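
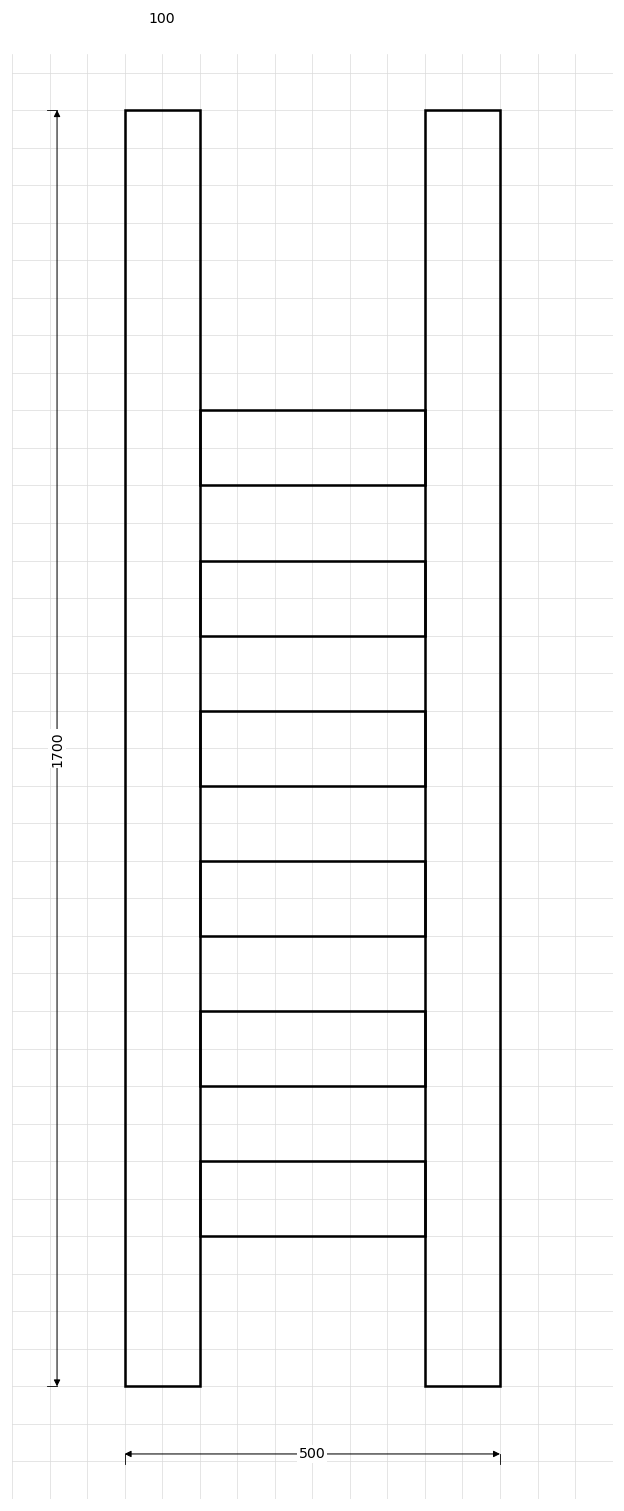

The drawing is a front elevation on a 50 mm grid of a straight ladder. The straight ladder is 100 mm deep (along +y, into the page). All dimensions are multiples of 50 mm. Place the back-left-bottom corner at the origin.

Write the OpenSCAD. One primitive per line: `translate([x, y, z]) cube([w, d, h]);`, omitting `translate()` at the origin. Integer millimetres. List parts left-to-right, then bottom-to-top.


cube([100, 100, 1700]);
translate([100, 0, 200]) cube([300, 100, 100]);
translate([100, 0, 400]) cube([300, 100, 100]);
translate([100, 0, 600]) cube([300, 100, 100]);
translate([100, 0, 800]) cube([300, 100, 100]);
translate([100, 0, 1000]) cube([300, 100, 100]);
translate([100, 0, 1200]) cube([300, 100, 100]);
translate([400, 0, 0]) cube([100, 100, 1700]);


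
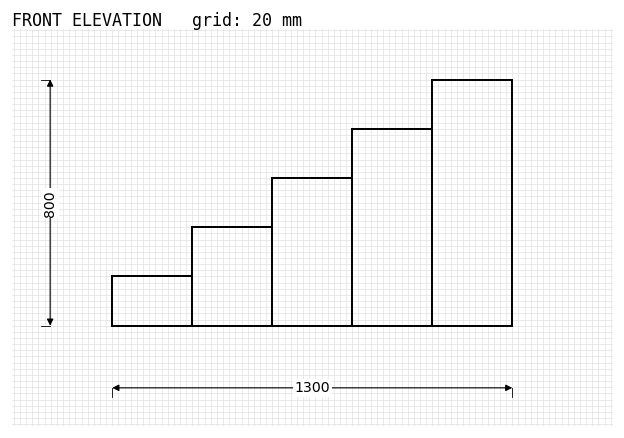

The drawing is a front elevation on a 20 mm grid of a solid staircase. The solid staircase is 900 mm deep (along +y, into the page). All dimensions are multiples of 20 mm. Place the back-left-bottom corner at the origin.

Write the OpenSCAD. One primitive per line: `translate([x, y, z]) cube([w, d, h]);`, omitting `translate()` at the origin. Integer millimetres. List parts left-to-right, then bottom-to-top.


cube([260, 900, 160]);
translate([260, 0, 0]) cube([260, 900, 320]);
translate([520, 0, 0]) cube([260, 900, 480]);
translate([780, 0, 0]) cube([260, 900, 640]);
translate([1040, 0, 0]) cube([260, 900, 800]);


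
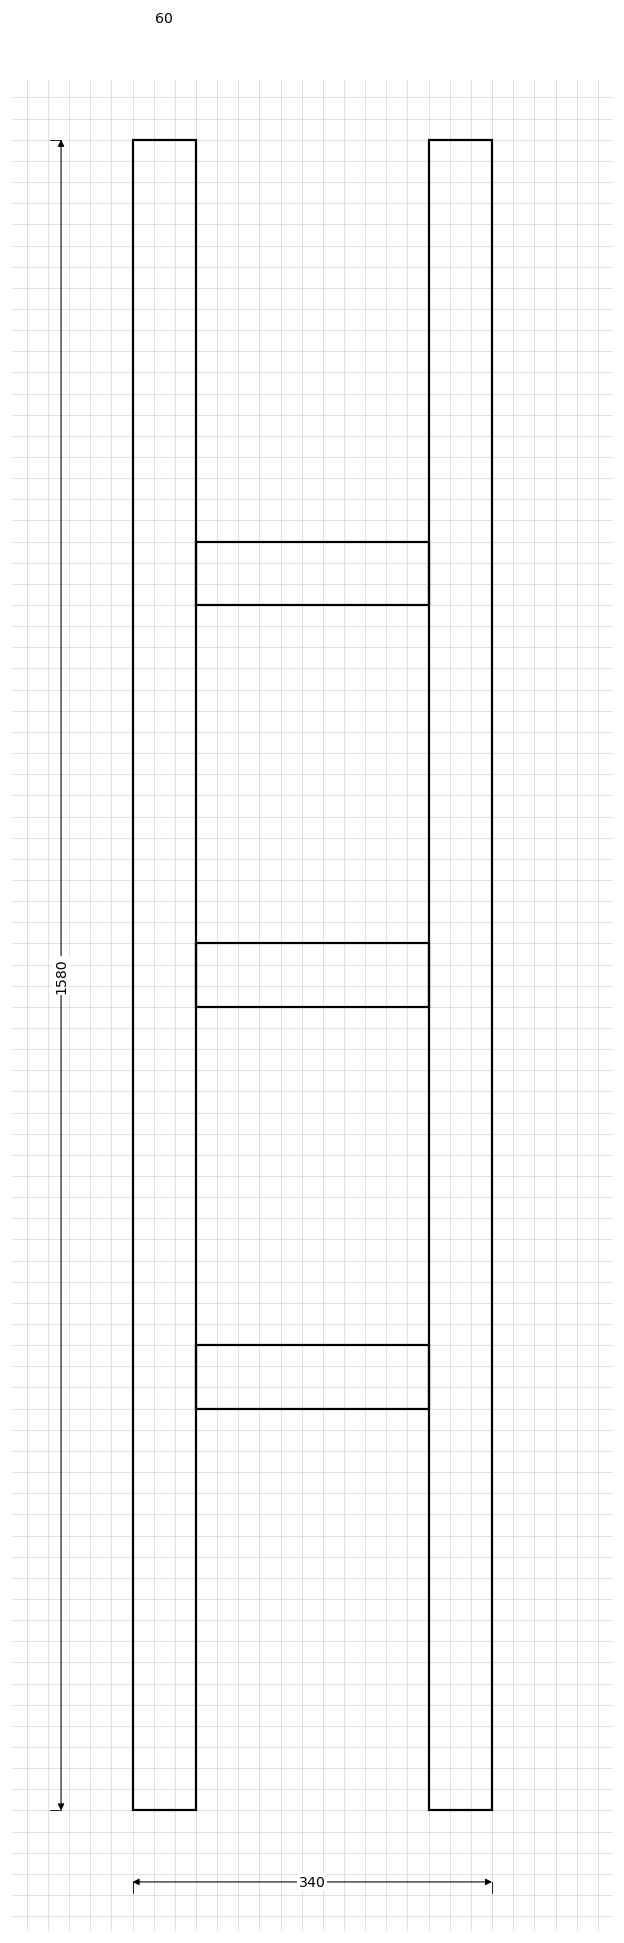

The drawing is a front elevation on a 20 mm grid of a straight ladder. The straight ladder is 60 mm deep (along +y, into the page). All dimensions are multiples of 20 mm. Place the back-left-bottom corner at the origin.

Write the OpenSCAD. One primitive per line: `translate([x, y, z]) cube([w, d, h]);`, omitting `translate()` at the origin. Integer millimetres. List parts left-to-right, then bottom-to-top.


cube([60, 60, 1580]);
translate([60, 0, 380]) cube([220, 60, 60]);
translate([60, 0, 760]) cube([220, 60, 60]);
translate([60, 0, 1140]) cube([220, 60, 60]);
translate([280, 0, 0]) cube([60, 60, 1580]);


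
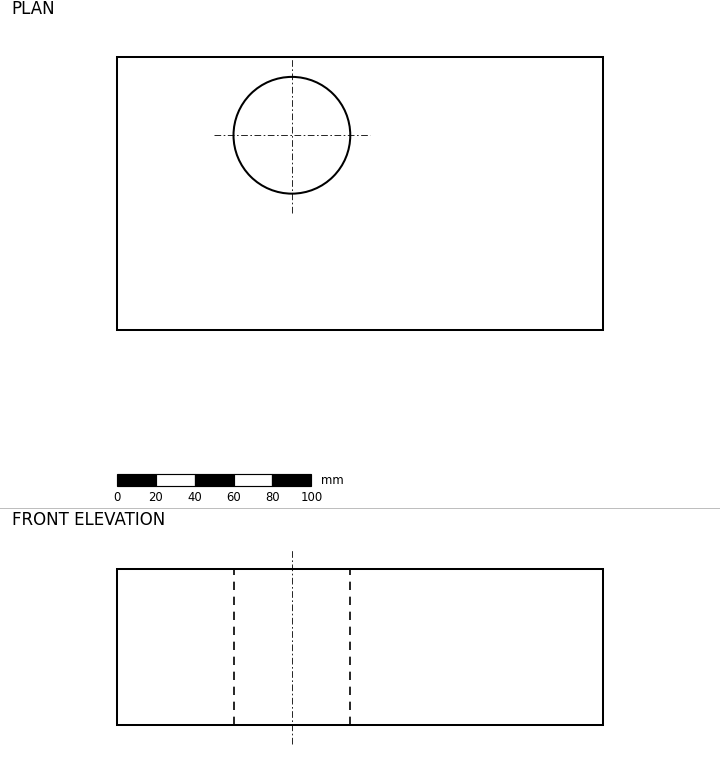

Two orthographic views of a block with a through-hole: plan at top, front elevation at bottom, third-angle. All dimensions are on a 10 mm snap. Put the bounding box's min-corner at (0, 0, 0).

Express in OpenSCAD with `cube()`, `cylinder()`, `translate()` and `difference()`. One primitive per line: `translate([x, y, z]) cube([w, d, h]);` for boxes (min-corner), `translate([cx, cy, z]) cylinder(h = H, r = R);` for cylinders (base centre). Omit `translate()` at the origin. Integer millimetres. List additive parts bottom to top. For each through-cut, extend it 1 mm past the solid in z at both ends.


difference() {
  cube([250, 140, 80]);
  translate([90, 100, -1]) cylinder(h = 82, r = 30);
}


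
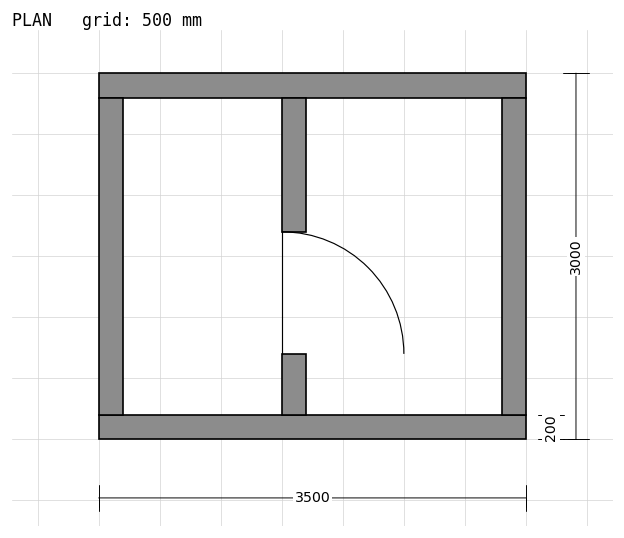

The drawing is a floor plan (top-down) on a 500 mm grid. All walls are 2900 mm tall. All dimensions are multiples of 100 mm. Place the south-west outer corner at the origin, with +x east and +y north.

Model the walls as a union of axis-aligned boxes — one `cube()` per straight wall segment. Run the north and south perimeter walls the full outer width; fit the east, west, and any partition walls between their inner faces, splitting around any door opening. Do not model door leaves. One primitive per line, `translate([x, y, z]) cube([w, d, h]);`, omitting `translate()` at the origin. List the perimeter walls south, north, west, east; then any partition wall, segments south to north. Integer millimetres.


cube([3500, 200, 2900]);
translate([0, 2800, 0]) cube([3500, 200, 2900]);
translate([0, 200, 0]) cube([200, 2600, 2900]);
translate([3300, 200, 0]) cube([200, 2600, 2900]);
translate([1500, 200, 0]) cube([200, 500, 2900]);
translate([1500, 1700, 0]) cube([200, 1100, 2900]);


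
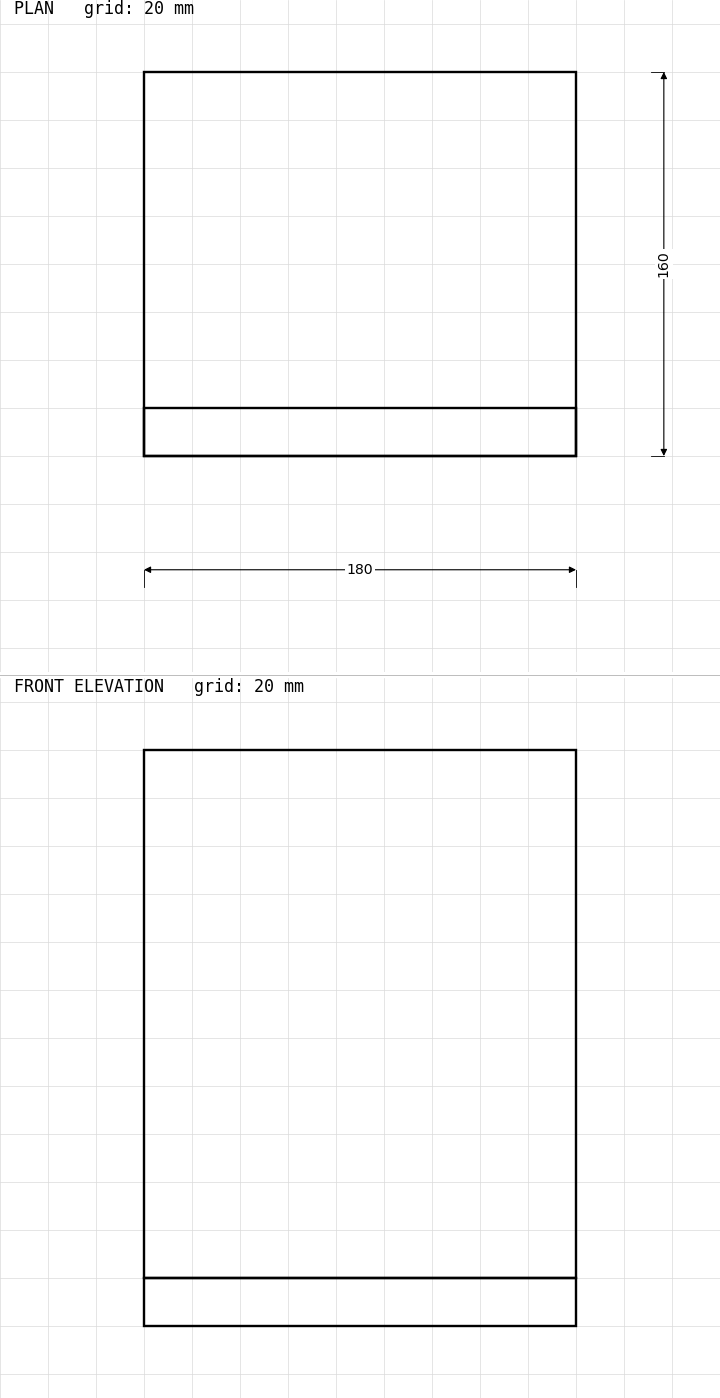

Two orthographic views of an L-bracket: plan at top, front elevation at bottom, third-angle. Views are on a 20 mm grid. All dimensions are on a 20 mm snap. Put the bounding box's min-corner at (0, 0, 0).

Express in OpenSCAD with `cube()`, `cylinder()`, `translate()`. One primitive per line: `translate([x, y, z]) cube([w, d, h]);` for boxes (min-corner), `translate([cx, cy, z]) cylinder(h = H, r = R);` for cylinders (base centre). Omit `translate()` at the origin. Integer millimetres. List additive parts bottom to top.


cube([180, 160, 20]);
translate([0, 0, 20]) cube([180, 20, 220]);


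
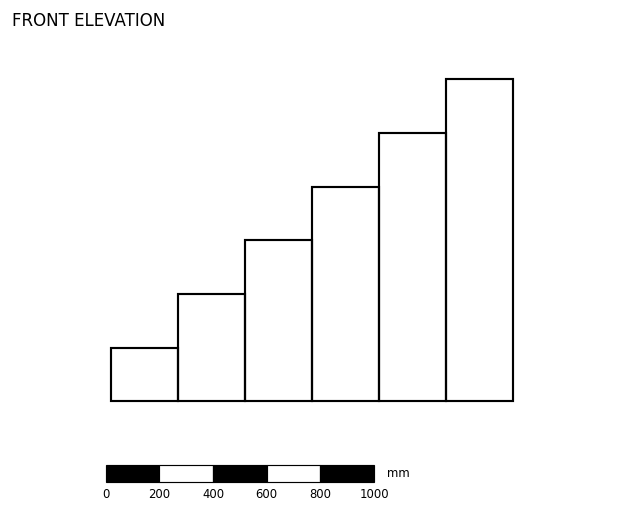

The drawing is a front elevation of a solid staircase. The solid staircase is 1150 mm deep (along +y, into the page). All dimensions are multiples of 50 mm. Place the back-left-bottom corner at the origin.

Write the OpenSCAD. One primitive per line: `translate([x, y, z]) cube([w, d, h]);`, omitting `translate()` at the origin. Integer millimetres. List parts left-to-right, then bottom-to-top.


cube([250, 1150, 200]);
translate([250, 0, 0]) cube([250, 1150, 400]);
translate([500, 0, 0]) cube([250, 1150, 600]);
translate([750, 0, 0]) cube([250, 1150, 800]);
translate([1000, 0, 0]) cube([250, 1150, 1000]);
translate([1250, 0, 0]) cube([250, 1150, 1200]);


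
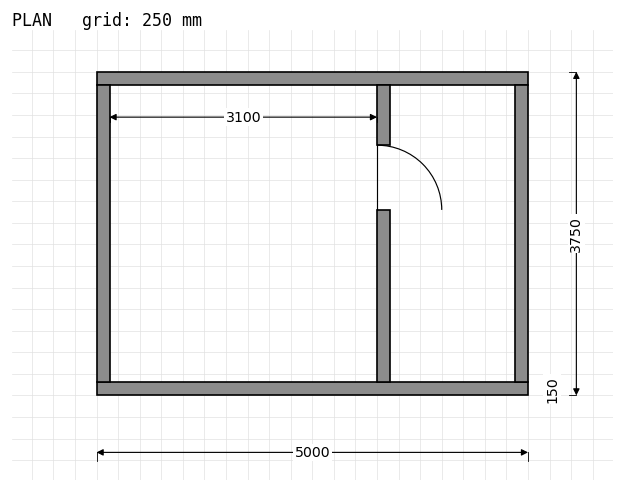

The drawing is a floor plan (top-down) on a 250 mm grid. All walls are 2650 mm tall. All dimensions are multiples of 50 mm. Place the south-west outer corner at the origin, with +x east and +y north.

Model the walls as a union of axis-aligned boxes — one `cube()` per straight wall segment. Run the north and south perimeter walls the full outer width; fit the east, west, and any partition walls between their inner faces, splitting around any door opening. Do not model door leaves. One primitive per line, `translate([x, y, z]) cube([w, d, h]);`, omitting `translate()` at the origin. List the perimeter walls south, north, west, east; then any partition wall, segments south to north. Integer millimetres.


cube([5000, 150, 2650]);
translate([0, 3600, 0]) cube([5000, 150, 2650]);
translate([0, 150, 0]) cube([150, 3450, 2650]);
translate([4850, 150, 0]) cube([150, 3450, 2650]);
translate([3250, 150, 0]) cube([150, 2000, 2650]);
translate([3250, 2900, 0]) cube([150, 700, 2650]);


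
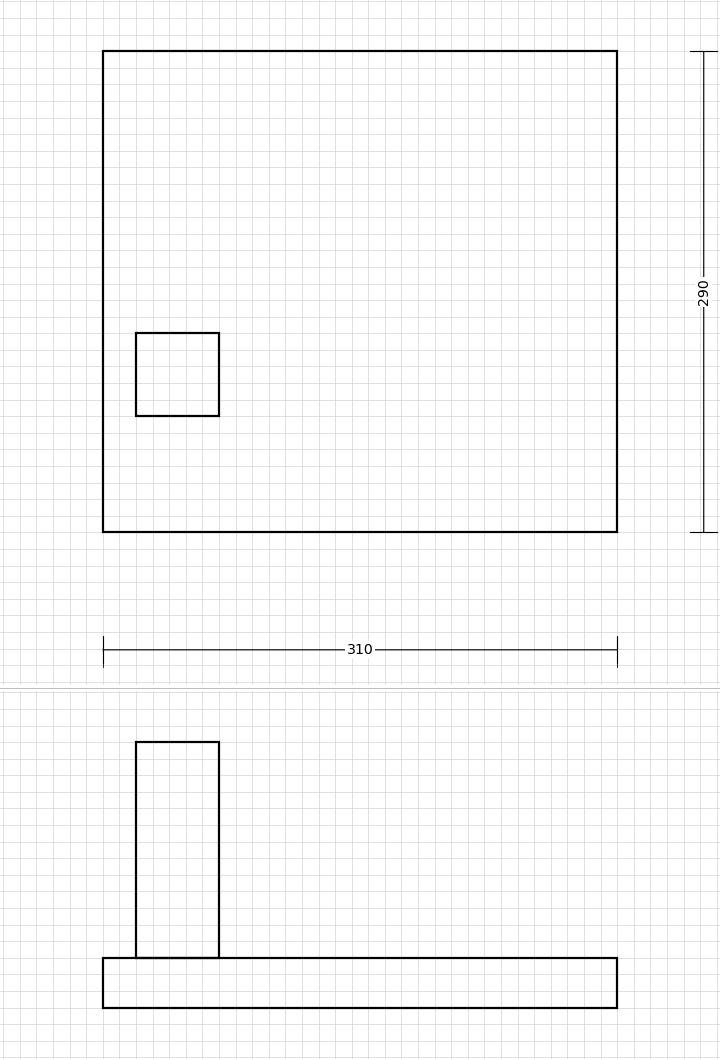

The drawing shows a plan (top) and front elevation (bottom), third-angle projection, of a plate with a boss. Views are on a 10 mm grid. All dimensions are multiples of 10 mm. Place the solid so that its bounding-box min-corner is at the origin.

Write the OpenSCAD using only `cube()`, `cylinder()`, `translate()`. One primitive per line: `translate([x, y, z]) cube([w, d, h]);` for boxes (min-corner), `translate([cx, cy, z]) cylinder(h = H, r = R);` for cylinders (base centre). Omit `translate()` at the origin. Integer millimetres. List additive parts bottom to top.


cube([310, 290, 30]);
translate([20, 70, 30]) cube([50, 50, 130]);


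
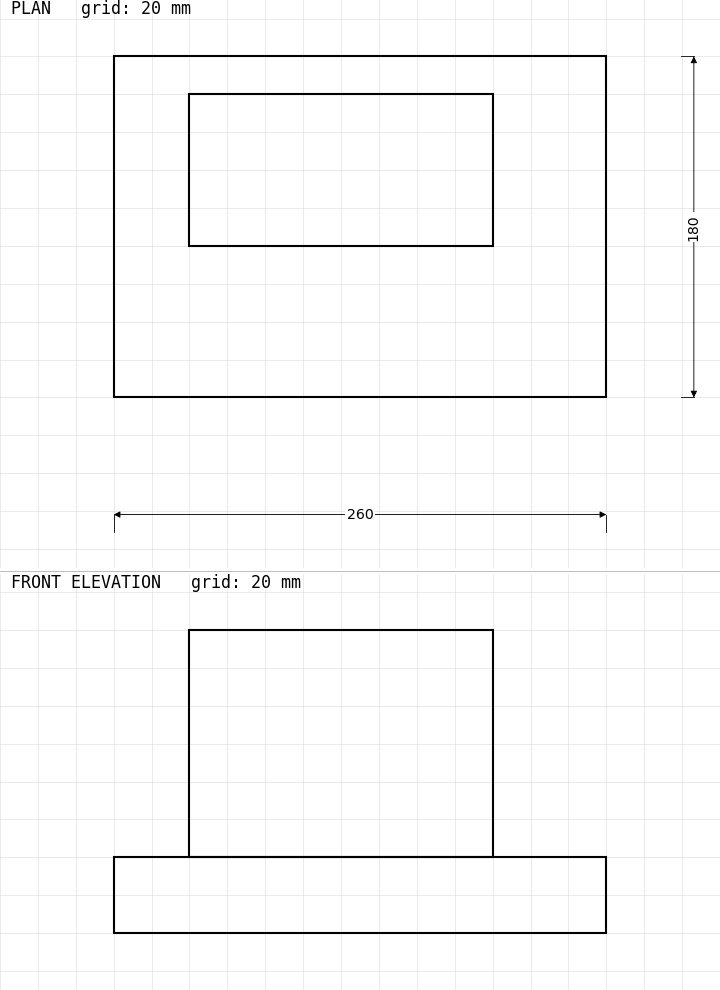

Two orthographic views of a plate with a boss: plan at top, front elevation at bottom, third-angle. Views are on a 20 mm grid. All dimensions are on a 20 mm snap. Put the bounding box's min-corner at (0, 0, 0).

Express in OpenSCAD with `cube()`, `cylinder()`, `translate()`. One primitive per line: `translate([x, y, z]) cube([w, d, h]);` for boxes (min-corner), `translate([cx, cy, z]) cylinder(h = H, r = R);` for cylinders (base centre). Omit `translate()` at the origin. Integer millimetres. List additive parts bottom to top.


cube([260, 180, 40]);
translate([40, 80, 40]) cube([160, 80, 120]);


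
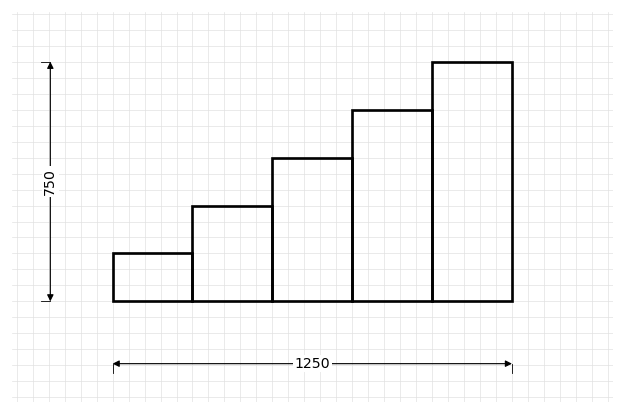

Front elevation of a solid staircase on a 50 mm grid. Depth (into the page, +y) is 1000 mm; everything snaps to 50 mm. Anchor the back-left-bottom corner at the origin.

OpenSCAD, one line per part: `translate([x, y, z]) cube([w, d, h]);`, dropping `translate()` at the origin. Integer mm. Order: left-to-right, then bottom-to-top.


cube([250, 1000, 150]);
translate([250, 0, 0]) cube([250, 1000, 300]);
translate([500, 0, 0]) cube([250, 1000, 450]);
translate([750, 0, 0]) cube([250, 1000, 600]);
translate([1000, 0, 0]) cube([250, 1000, 750]);


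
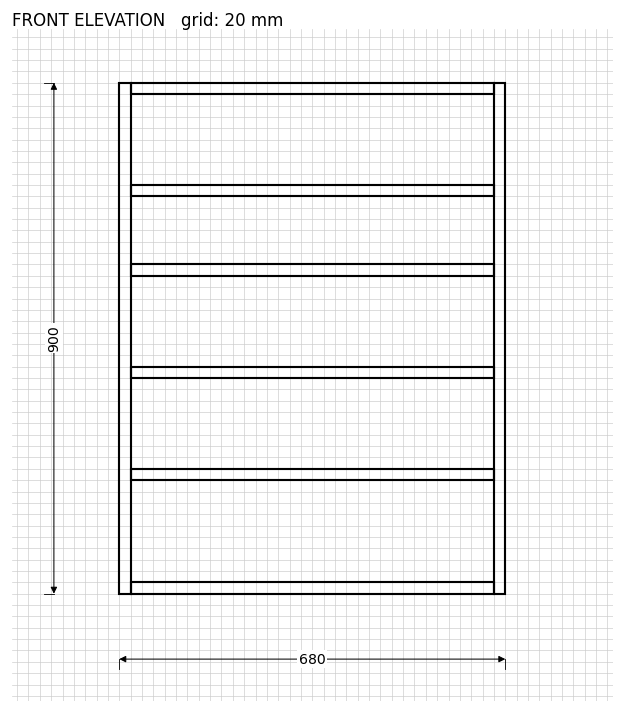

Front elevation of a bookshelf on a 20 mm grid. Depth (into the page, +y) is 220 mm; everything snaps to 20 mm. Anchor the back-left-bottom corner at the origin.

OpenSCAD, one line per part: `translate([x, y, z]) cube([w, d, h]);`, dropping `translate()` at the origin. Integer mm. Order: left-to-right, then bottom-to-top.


cube([20, 220, 900]);
translate([20, 0, 0]) cube([640, 220, 20]);
translate([20, 0, 200]) cube([640, 220, 20]);
translate([20, 0, 380]) cube([640, 220, 20]);
translate([20, 0, 560]) cube([640, 220, 20]);
translate([20, 0, 700]) cube([640, 220, 20]);
translate([20, 0, 880]) cube([640, 220, 20]);
translate([660, 0, 0]) cube([20, 220, 900]);


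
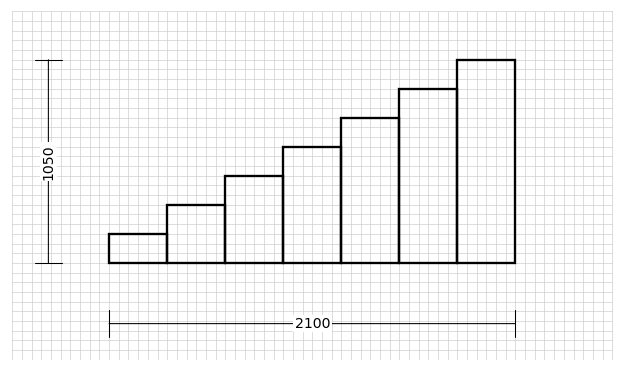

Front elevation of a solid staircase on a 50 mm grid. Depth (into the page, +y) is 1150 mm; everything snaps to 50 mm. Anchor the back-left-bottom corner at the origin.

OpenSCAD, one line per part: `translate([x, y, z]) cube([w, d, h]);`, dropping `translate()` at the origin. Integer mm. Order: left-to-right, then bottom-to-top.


cube([300, 1150, 150]);
translate([300, 0, 0]) cube([300, 1150, 300]);
translate([600, 0, 0]) cube([300, 1150, 450]);
translate([900, 0, 0]) cube([300, 1150, 600]);
translate([1200, 0, 0]) cube([300, 1150, 750]);
translate([1500, 0, 0]) cube([300, 1150, 900]);
translate([1800, 0, 0]) cube([300, 1150, 1050]);


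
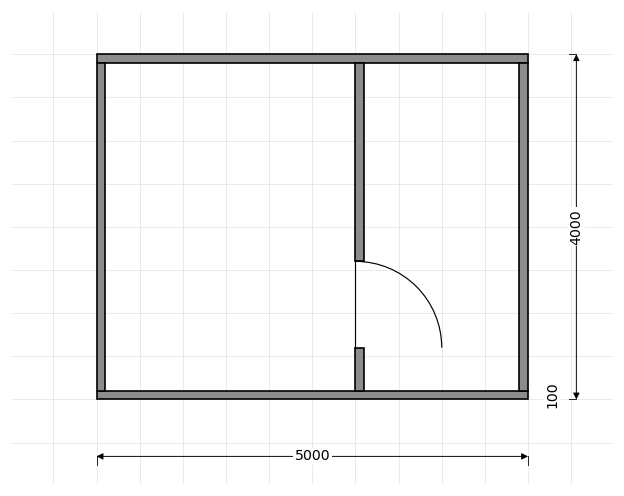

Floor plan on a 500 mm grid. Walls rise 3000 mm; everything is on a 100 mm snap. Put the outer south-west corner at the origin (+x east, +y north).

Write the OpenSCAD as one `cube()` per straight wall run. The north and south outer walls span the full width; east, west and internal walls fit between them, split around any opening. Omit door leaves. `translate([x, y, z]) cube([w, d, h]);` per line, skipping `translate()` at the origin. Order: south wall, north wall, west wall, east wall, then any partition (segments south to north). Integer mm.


cube([5000, 100, 3000]);
translate([0, 3900, 0]) cube([5000, 100, 3000]);
translate([0, 100, 0]) cube([100, 3800, 3000]);
translate([4900, 100, 0]) cube([100, 3800, 3000]);
translate([3000, 100, 0]) cube([100, 500, 3000]);
translate([3000, 1600, 0]) cube([100, 2300, 3000]);


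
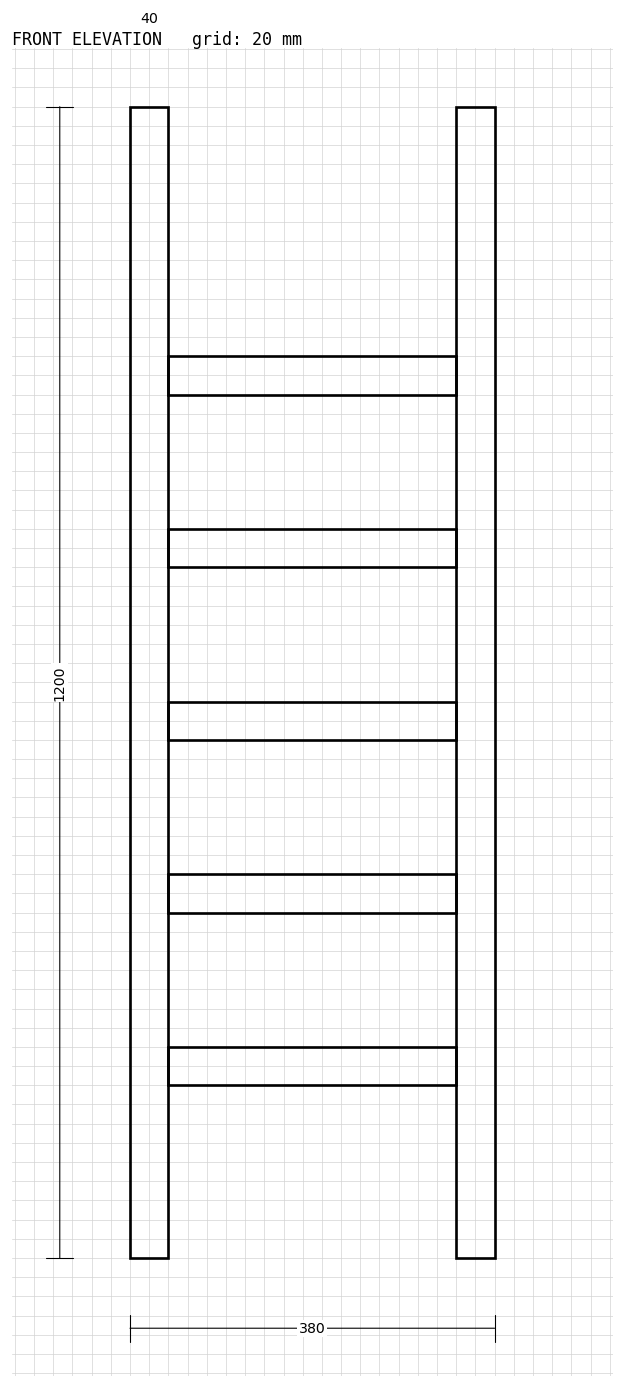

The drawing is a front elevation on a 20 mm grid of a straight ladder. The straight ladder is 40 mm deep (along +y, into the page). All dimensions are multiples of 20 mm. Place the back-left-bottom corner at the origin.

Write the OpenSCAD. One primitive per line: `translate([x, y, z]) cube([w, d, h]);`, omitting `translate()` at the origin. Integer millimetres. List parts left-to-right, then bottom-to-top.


cube([40, 40, 1200]);
translate([40, 0, 180]) cube([300, 40, 40]);
translate([40, 0, 360]) cube([300, 40, 40]);
translate([40, 0, 540]) cube([300, 40, 40]);
translate([40, 0, 720]) cube([300, 40, 40]);
translate([40, 0, 900]) cube([300, 40, 40]);
translate([340, 0, 0]) cube([40, 40, 1200]);


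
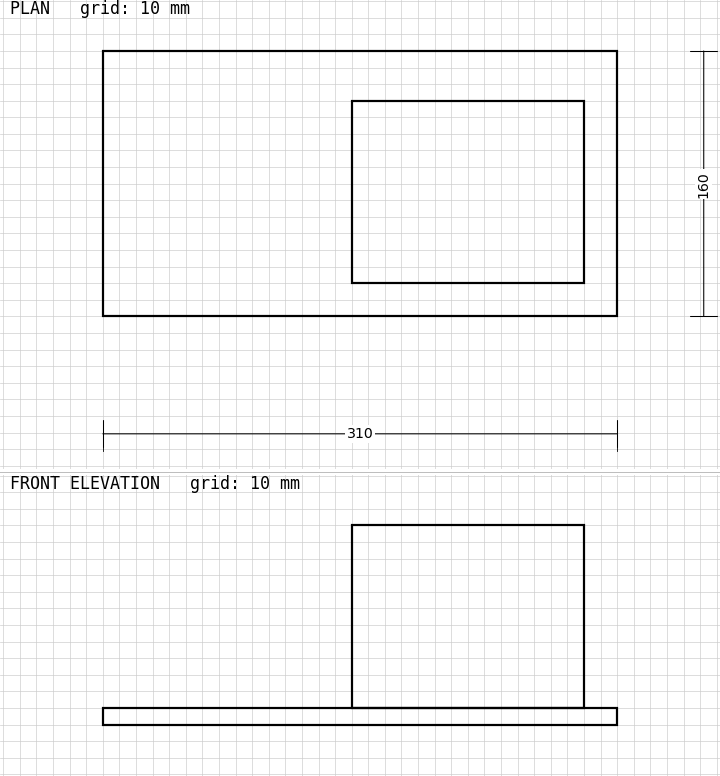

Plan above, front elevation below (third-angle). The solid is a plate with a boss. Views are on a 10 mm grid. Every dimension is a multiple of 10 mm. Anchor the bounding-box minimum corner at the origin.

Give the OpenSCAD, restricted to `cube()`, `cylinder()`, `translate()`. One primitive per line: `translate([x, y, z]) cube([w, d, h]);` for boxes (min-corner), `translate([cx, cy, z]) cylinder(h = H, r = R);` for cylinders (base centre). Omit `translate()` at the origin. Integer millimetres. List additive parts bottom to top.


cube([310, 160, 10]);
translate([150, 20, 10]) cube([140, 110, 110]);


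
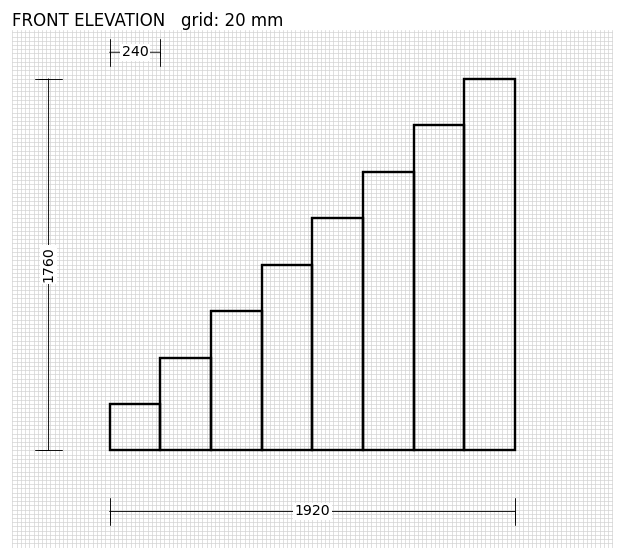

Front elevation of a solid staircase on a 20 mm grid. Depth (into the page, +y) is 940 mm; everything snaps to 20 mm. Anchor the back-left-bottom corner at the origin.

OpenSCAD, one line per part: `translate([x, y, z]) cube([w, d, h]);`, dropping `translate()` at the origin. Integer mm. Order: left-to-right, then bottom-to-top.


cube([240, 940, 220]);
translate([240, 0, 0]) cube([240, 940, 440]);
translate([480, 0, 0]) cube([240, 940, 660]);
translate([720, 0, 0]) cube([240, 940, 880]);
translate([960, 0, 0]) cube([240, 940, 1100]);
translate([1200, 0, 0]) cube([240, 940, 1320]);
translate([1440, 0, 0]) cube([240, 940, 1540]);
translate([1680, 0, 0]) cube([240, 940, 1760]);


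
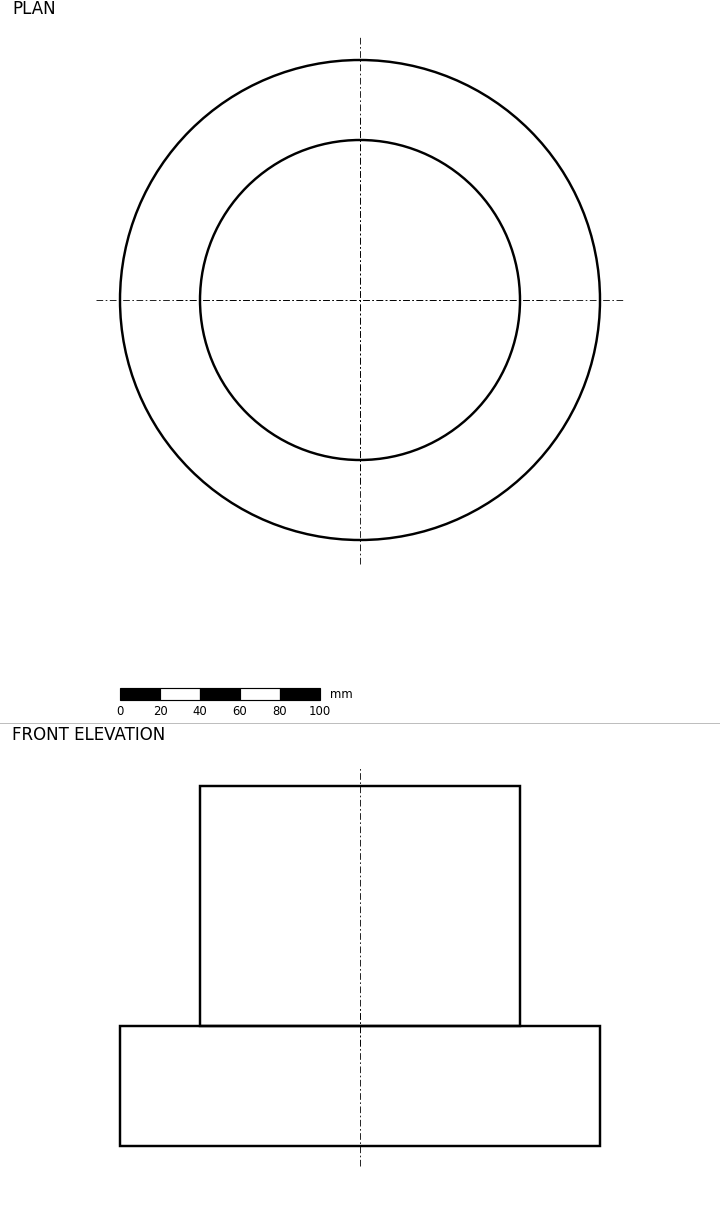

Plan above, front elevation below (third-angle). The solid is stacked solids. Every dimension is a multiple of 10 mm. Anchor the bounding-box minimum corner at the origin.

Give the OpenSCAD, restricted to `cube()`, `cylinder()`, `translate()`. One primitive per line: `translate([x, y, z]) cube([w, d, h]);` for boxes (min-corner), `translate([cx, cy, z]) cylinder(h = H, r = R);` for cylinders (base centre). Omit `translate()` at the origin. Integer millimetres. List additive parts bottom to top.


translate([120, 120, 0]) cylinder(h = 60, r = 120);
translate([120, 120, 60]) cylinder(h = 120, r = 80);


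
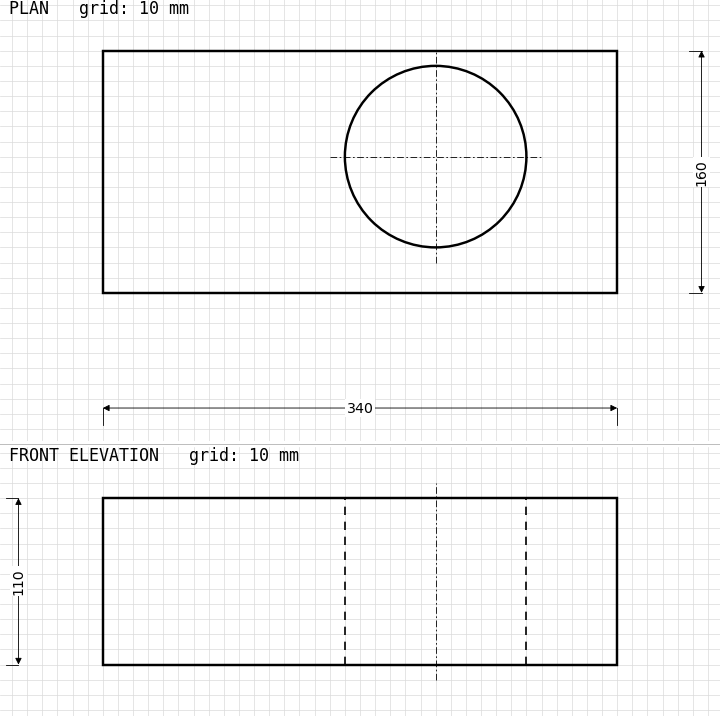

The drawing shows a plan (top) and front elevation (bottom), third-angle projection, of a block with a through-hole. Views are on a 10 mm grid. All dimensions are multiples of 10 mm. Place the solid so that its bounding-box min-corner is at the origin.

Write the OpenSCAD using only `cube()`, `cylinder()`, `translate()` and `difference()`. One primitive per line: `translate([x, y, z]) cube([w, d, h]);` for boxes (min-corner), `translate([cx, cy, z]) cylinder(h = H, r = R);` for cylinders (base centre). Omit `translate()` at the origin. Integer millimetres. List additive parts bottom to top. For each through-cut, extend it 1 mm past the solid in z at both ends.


difference() {
  cube([340, 160, 110]);
  translate([220, 90, -1]) cylinder(h = 112, r = 60);
}


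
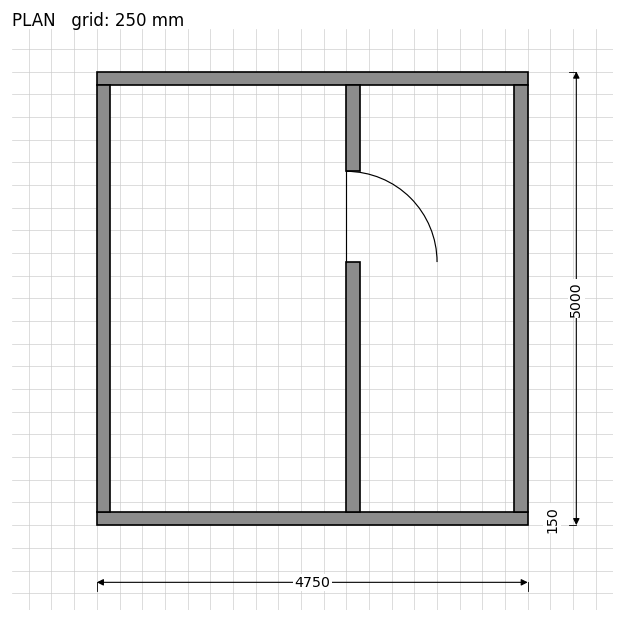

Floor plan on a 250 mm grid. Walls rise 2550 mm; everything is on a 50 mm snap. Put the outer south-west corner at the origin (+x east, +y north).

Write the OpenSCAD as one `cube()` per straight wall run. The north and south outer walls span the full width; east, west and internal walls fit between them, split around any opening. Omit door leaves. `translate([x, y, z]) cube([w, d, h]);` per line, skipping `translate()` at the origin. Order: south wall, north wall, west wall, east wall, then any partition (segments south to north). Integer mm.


cube([4750, 150, 2550]);
translate([0, 4850, 0]) cube([4750, 150, 2550]);
translate([0, 150, 0]) cube([150, 4700, 2550]);
translate([4600, 150, 0]) cube([150, 4700, 2550]);
translate([2750, 150, 0]) cube([150, 2750, 2550]);
translate([2750, 3900, 0]) cube([150, 950, 2550]);


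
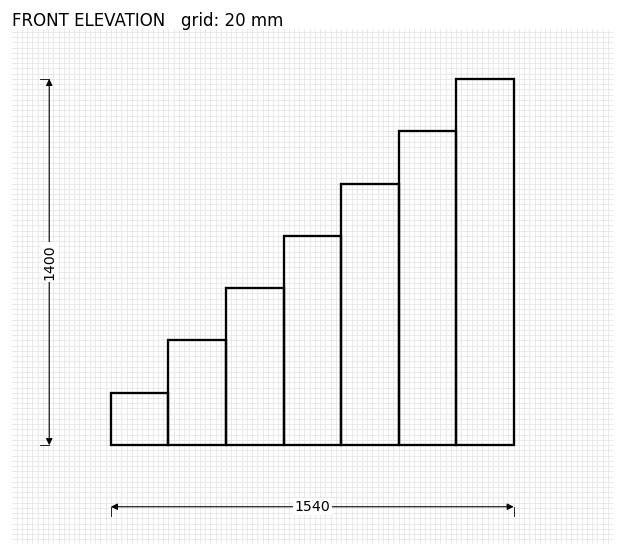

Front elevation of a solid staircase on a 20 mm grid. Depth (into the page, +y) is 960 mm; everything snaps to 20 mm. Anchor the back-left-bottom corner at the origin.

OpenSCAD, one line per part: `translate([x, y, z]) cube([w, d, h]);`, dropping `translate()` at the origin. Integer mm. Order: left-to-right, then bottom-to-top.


cube([220, 960, 200]);
translate([220, 0, 0]) cube([220, 960, 400]);
translate([440, 0, 0]) cube([220, 960, 600]);
translate([660, 0, 0]) cube([220, 960, 800]);
translate([880, 0, 0]) cube([220, 960, 1000]);
translate([1100, 0, 0]) cube([220, 960, 1200]);
translate([1320, 0, 0]) cube([220, 960, 1400]);


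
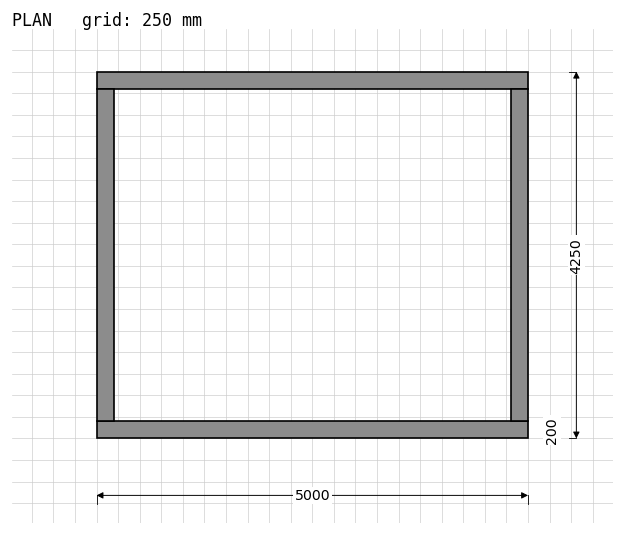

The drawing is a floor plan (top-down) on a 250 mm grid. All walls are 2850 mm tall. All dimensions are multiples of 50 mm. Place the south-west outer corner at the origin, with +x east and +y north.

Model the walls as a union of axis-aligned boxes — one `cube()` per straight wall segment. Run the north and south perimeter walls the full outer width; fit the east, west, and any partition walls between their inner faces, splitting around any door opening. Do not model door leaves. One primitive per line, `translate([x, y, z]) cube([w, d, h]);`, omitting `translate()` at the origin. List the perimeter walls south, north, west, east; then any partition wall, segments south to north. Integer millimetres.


cube([5000, 200, 2850]);
translate([0, 4050, 0]) cube([5000, 200, 2850]);
translate([0, 200, 0]) cube([200, 3850, 2850]);
translate([4800, 200, 0]) cube([200, 3850, 2850]);


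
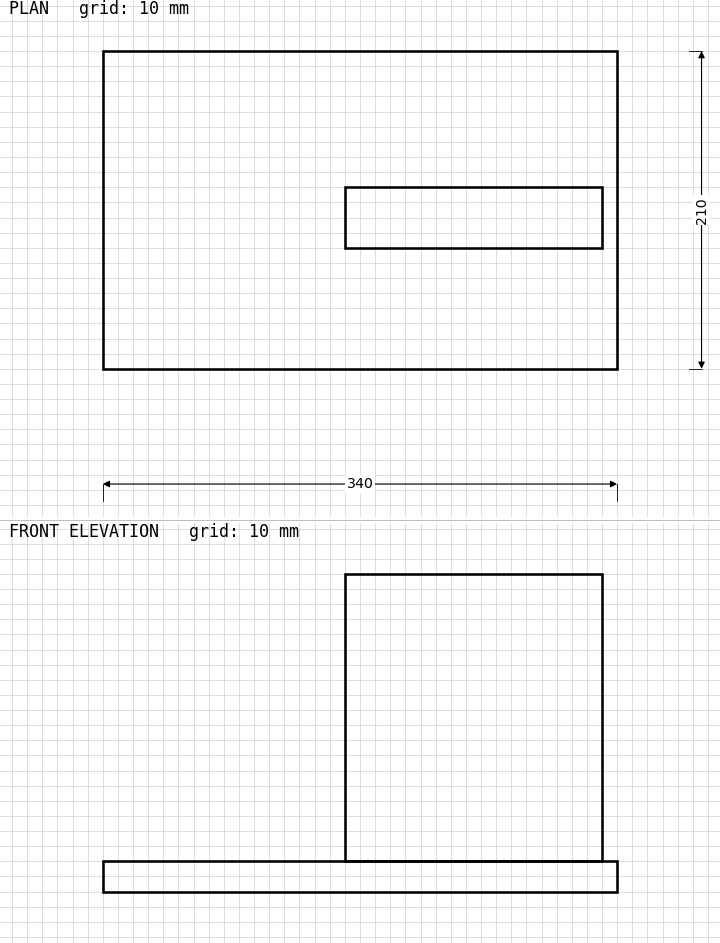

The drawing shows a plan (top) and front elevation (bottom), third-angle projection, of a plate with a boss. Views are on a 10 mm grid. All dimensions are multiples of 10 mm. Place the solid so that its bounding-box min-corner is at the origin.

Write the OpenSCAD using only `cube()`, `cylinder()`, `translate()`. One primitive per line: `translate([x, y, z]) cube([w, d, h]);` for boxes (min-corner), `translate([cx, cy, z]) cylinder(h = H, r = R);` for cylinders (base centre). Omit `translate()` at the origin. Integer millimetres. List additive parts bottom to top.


cube([340, 210, 20]);
translate([160, 80, 20]) cube([170, 40, 190]);


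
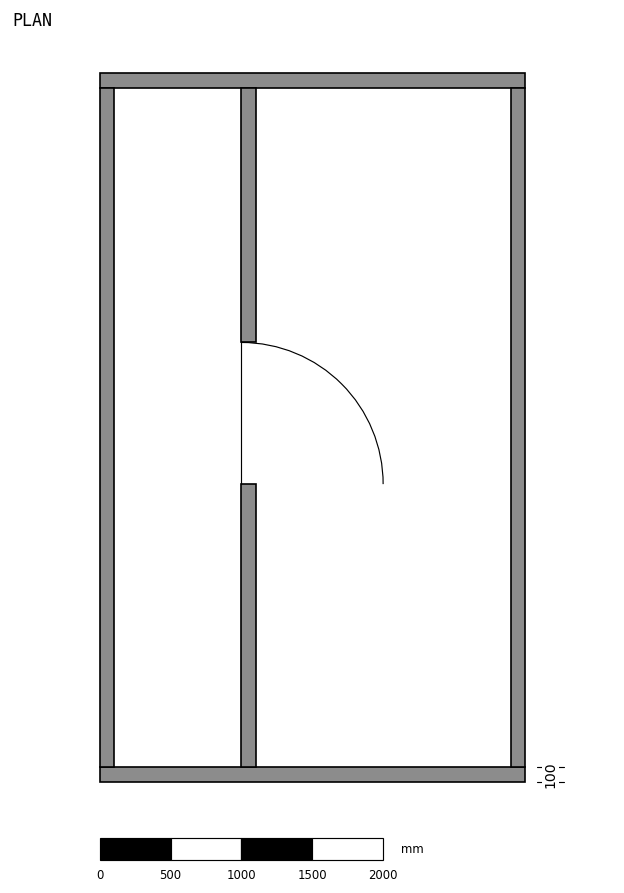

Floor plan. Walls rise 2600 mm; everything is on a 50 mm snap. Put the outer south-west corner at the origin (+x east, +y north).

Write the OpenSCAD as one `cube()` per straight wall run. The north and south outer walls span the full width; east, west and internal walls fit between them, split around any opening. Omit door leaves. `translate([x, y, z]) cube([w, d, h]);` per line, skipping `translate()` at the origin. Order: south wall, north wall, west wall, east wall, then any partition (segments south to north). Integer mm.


cube([3000, 100, 2600]);
translate([0, 4900, 0]) cube([3000, 100, 2600]);
translate([0, 100, 0]) cube([100, 4800, 2600]);
translate([2900, 100, 0]) cube([100, 4800, 2600]);
translate([1000, 100, 0]) cube([100, 2000, 2600]);
translate([1000, 3100, 0]) cube([100, 1800, 2600]);


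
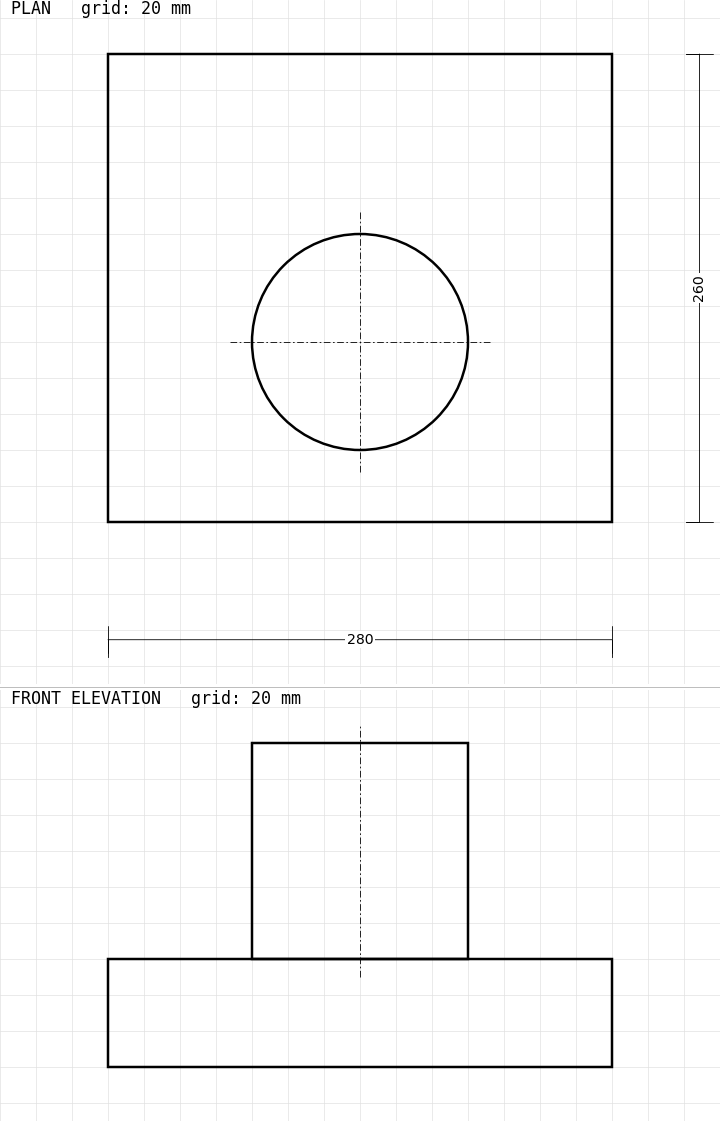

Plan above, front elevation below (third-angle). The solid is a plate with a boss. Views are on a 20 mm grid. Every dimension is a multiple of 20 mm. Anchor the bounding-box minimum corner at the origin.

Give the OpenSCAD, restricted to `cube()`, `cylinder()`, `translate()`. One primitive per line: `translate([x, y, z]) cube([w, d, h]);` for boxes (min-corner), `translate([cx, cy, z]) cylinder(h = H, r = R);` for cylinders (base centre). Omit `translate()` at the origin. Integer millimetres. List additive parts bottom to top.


cube([280, 260, 60]);
translate([140, 100, 60]) cylinder(h = 120, r = 60);


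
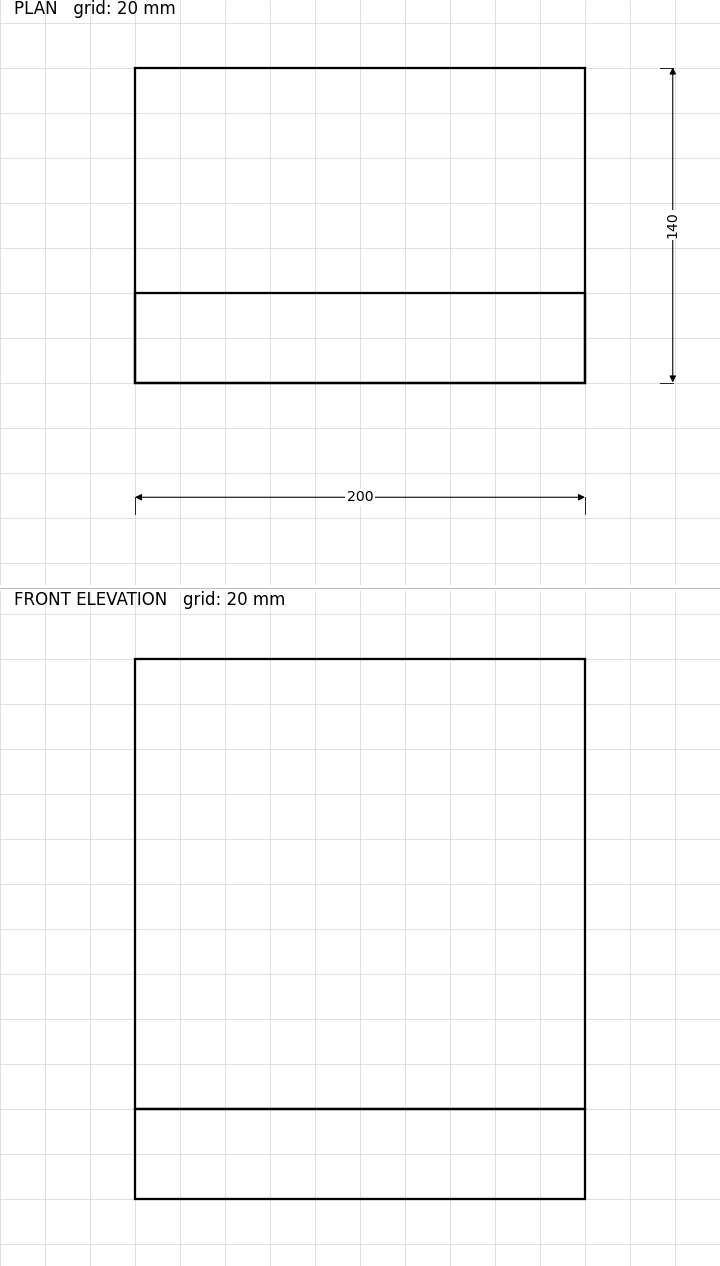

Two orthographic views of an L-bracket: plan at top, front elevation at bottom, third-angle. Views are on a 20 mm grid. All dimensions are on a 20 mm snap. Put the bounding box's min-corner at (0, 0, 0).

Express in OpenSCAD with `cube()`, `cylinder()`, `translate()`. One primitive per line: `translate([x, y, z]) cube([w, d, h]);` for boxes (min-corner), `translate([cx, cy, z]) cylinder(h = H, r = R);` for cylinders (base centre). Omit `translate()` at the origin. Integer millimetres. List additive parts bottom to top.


cube([200, 140, 40]);
translate([0, 0, 40]) cube([200, 40, 200]);


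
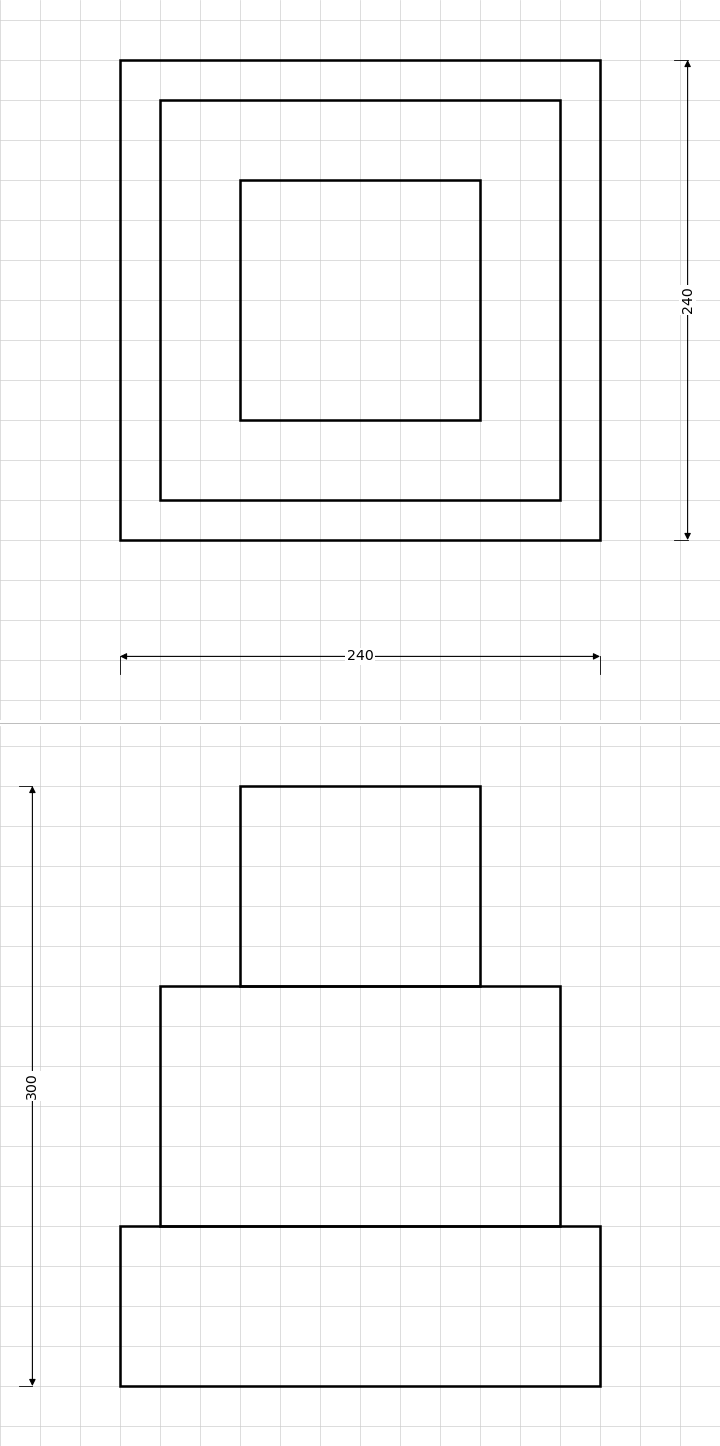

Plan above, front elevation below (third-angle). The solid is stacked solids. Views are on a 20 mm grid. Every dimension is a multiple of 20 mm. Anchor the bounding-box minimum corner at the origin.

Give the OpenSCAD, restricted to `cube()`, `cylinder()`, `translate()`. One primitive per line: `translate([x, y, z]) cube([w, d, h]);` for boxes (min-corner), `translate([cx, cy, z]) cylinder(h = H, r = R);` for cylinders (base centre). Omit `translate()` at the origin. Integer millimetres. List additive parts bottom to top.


cube([240, 240, 80]);
translate([20, 20, 80]) cube([200, 200, 120]);
translate([60, 60, 200]) cube([120, 120, 100]);


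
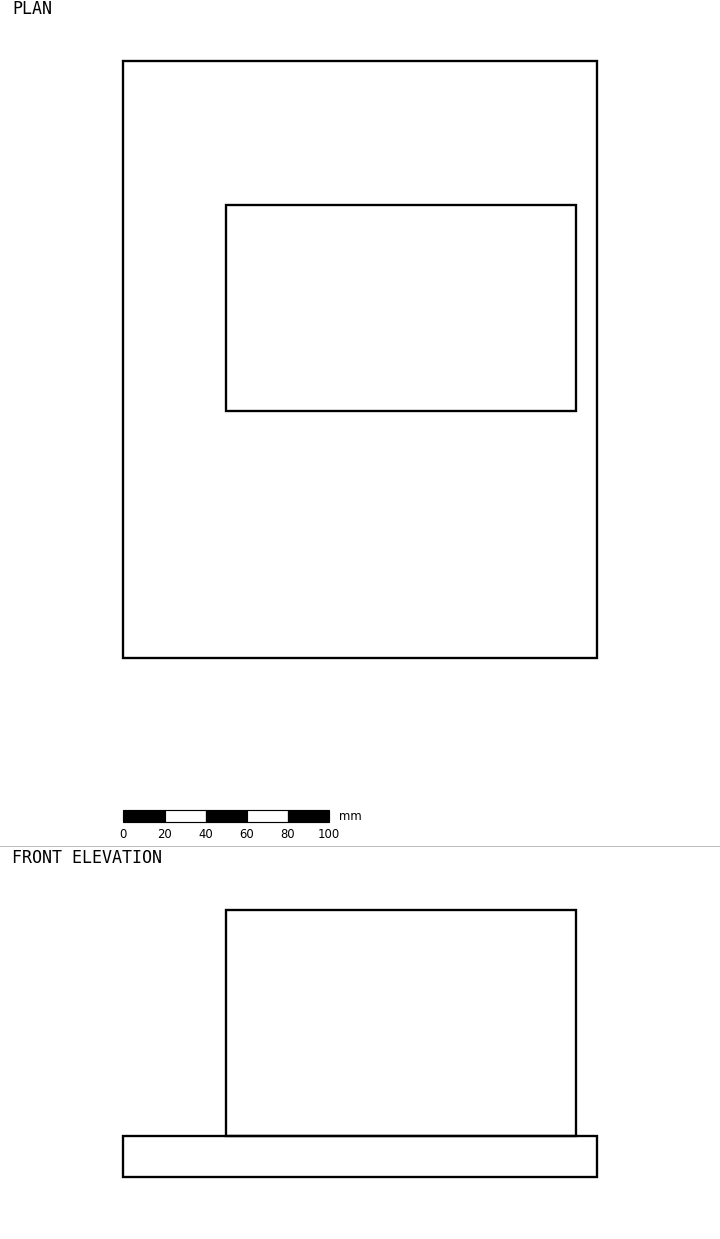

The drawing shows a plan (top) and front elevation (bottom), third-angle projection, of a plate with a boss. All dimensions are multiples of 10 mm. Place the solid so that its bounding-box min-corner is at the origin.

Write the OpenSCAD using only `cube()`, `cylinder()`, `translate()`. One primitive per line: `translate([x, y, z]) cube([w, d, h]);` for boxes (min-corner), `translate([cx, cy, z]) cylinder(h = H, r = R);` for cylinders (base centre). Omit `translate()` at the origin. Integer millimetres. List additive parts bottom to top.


cube([230, 290, 20]);
translate([50, 120, 20]) cube([170, 100, 110]);


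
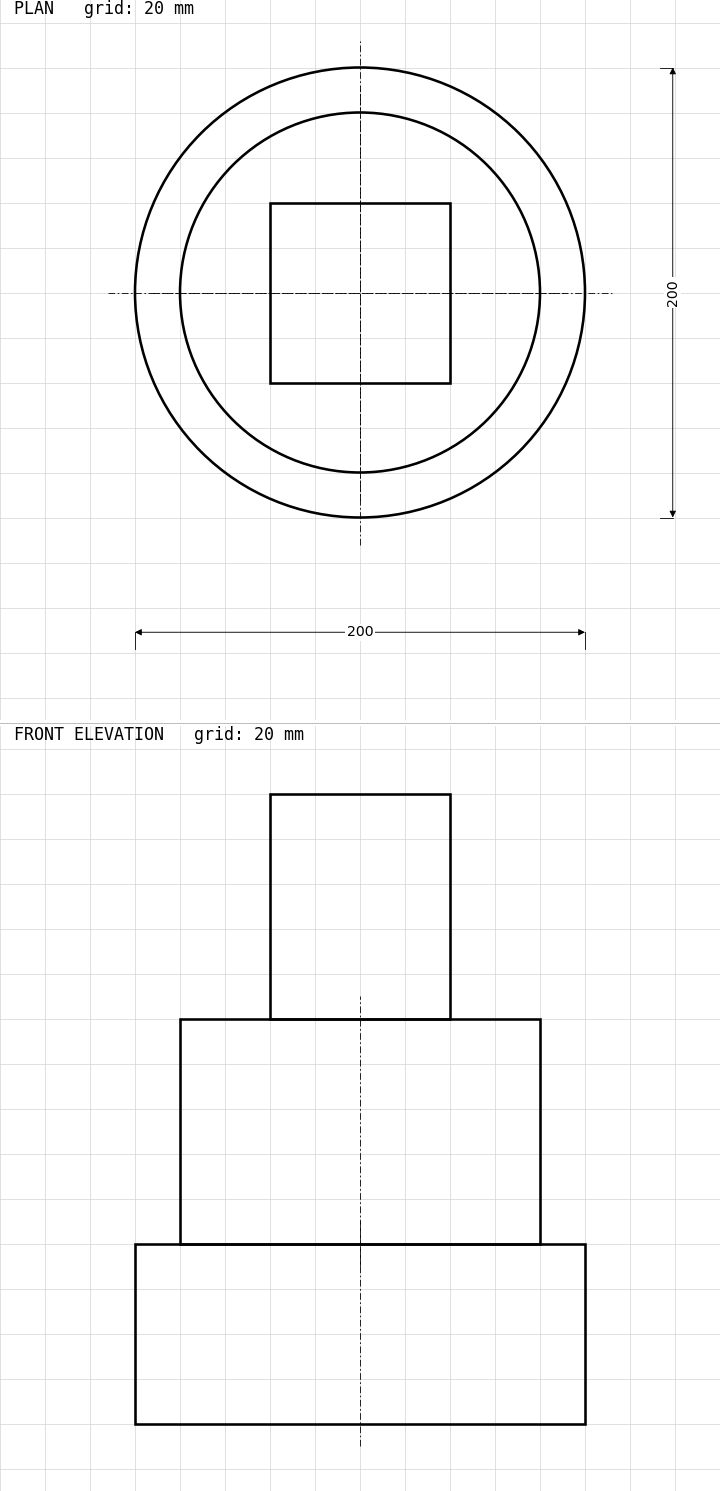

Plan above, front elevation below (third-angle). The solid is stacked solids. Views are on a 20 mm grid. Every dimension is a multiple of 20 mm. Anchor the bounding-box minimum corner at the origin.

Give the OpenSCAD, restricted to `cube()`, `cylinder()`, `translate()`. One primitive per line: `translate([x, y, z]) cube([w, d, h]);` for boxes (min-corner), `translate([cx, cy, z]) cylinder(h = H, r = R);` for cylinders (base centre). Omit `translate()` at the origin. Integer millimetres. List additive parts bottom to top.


translate([100, 100, 0]) cylinder(h = 80, r = 100);
translate([100, 100, 80]) cylinder(h = 100, r = 80);
translate([60, 60, 180]) cube([80, 80, 100]);


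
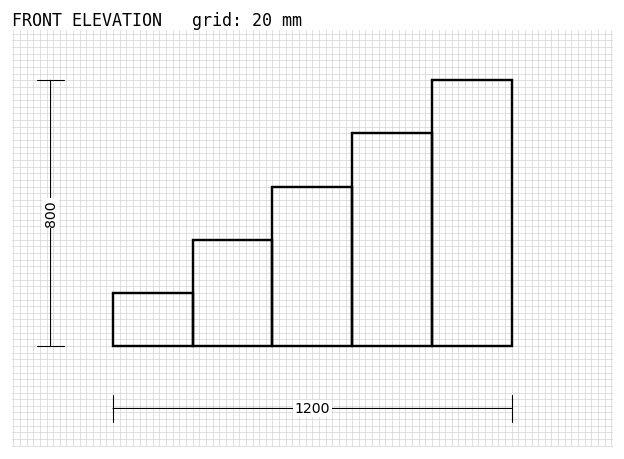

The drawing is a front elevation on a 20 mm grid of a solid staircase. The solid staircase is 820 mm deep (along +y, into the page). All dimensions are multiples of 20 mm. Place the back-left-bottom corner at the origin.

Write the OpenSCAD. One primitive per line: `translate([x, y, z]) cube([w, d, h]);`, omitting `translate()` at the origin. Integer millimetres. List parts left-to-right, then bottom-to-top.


cube([240, 820, 160]);
translate([240, 0, 0]) cube([240, 820, 320]);
translate([480, 0, 0]) cube([240, 820, 480]);
translate([720, 0, 0]) cube([240, 820, 640]);
translate([960, 0, 0]) cube([240, 820, 800]);


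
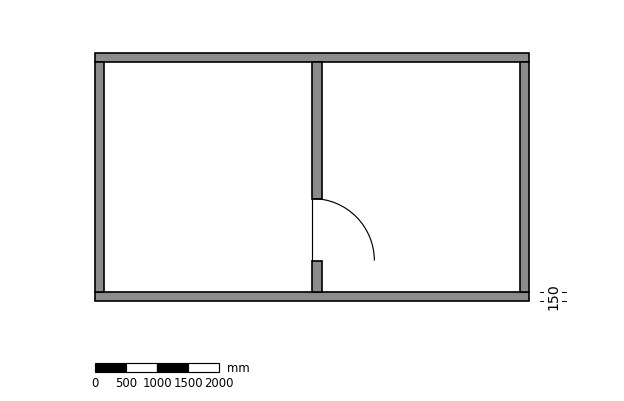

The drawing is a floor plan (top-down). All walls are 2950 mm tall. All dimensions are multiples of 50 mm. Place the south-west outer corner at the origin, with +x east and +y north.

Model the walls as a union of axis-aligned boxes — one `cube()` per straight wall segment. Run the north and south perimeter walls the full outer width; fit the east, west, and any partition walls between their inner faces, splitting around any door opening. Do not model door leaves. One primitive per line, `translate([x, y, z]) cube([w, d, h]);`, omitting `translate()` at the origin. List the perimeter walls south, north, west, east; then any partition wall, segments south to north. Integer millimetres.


cube([7000, 150, 2950]);
translate([0, 3850, 0]) cube([7000, 150, 2950]);
translate([0, 150, 0]) cube([150, 3700, 2950]);
translate([6850, 150, 0]) cube([150, 3700, 2950]);
translate([3500, 150, 0]) cube([150, 500, 2950]);
translate([3500, 1650, 0]) cube([150, 2200, 2950]);


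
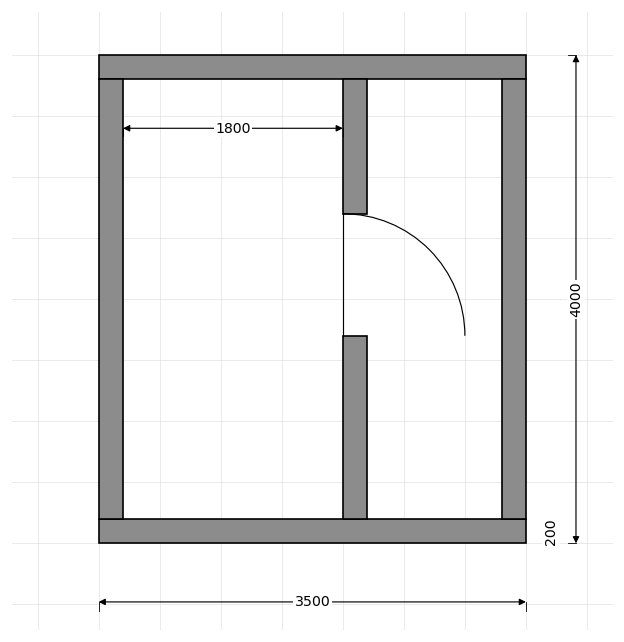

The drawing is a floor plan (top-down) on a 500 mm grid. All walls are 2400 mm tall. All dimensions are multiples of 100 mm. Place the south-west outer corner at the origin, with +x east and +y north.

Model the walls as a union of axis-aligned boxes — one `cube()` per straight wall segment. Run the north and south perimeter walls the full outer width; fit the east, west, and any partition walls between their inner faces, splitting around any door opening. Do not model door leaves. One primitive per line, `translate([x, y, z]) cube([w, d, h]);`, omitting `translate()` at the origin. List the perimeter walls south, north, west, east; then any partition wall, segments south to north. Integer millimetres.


cube([3500, 200, 2400]);
translate([0, 3800, 0]) cube([3500, 200, 2400]);
translate([0, 200, 0]) cube([200, 3600, 2400]);
translate([3300, 200, 0]) cube([200, 3600, 2400]);
translate([2000, 200, 0]) cube([200, 1500, 2400]);
translate([2000, 2700, 0]) cube([200, 1100, 2400]);


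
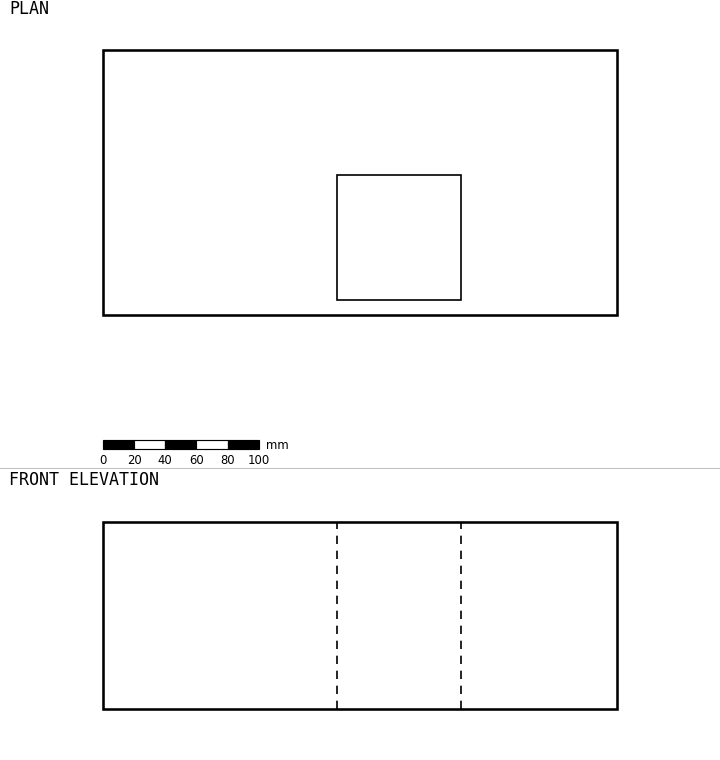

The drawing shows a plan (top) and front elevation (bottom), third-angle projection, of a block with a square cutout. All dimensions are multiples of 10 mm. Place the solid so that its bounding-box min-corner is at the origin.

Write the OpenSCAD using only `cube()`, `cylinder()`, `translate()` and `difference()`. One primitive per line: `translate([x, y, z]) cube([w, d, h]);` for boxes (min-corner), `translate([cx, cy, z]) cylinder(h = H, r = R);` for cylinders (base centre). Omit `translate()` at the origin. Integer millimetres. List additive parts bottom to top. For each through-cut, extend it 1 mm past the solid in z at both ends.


difference() {
  cube([330, 170, 120]);
  translate([150, 10, -1]) cube([80, 80, 122]);
}


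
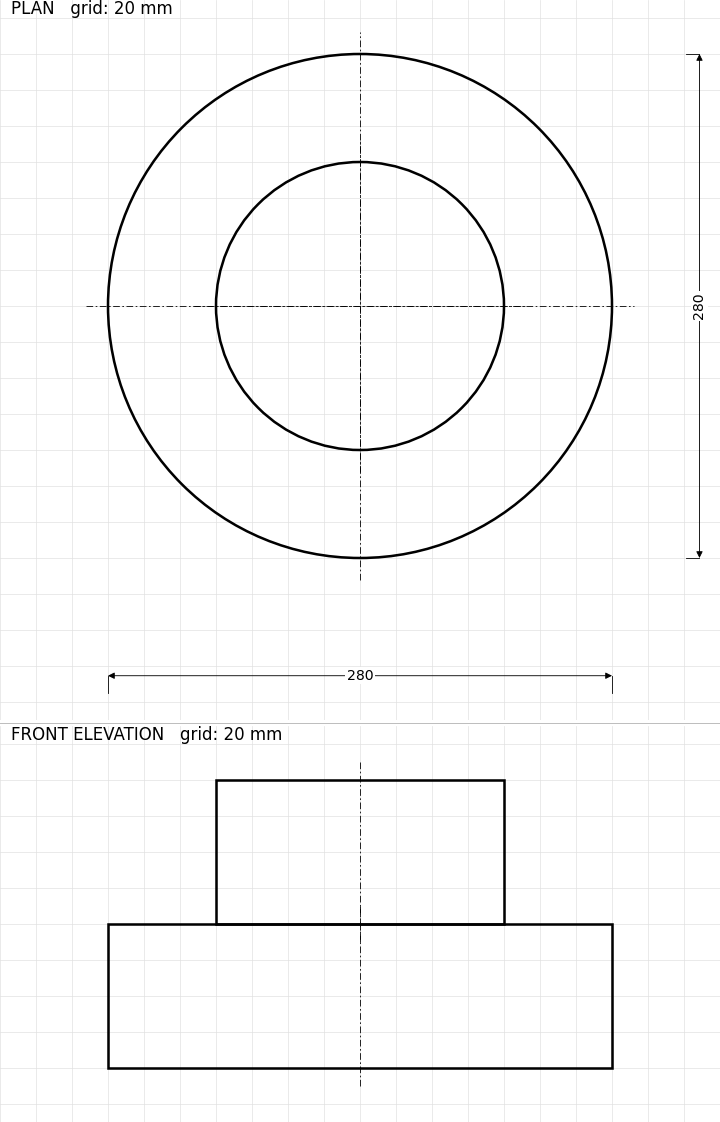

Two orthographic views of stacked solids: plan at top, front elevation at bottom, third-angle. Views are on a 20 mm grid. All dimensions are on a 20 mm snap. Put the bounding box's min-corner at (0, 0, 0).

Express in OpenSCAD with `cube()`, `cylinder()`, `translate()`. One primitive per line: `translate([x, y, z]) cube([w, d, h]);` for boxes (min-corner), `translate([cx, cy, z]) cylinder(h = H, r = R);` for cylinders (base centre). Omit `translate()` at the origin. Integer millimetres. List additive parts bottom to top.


translate([140, 140, 0]) cylinder(h = 80, r = 140);
translate([140, 140, 80]) cylinder(h = 80, r = 80);


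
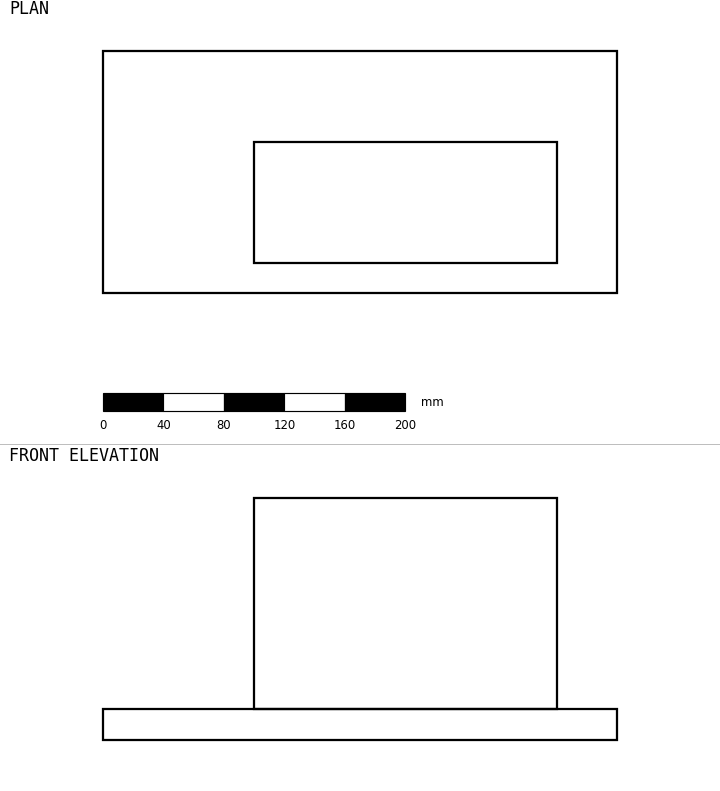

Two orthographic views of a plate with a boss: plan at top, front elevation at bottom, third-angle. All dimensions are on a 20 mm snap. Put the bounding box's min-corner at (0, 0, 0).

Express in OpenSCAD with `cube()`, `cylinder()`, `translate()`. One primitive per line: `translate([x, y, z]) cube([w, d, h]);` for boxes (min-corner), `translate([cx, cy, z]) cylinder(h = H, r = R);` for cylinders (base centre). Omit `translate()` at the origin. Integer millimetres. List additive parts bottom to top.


cube([340, 160, 20]);
translate([100, 20, 20]) cube([200, 80, 140]);


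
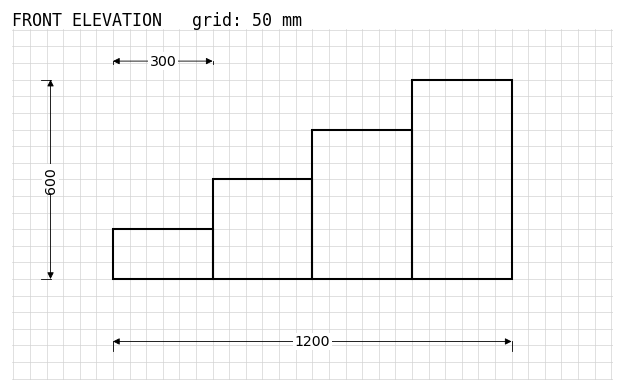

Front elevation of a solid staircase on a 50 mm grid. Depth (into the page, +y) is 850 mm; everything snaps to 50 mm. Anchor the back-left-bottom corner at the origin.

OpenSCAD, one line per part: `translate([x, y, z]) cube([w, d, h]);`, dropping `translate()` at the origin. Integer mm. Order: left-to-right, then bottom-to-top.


cube([300, 850, 150]);
translate([300, 0, 0]) cube([300, 850, 300]);
translate([600, 0, 0]) cube([300, 850, 450]);
translate([900, 0, 0]) cube([300, 850, 600]);


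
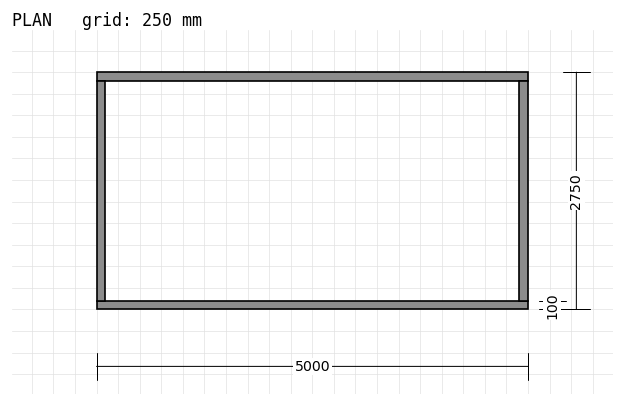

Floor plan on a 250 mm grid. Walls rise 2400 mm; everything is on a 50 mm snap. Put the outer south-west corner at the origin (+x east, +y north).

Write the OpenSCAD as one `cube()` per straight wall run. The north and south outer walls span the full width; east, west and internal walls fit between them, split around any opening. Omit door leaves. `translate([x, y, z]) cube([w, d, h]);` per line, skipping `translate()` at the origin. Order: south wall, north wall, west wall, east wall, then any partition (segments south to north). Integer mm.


cube([5000, 100, 2400]);
translate([0, 2650, 0]) cube([5000, 100, 2400]);
translate([0, 100, 0]) cube([100, 2550, 2400]);
translate([4900, 100, 0]) cube([100, 2550, 2400]);


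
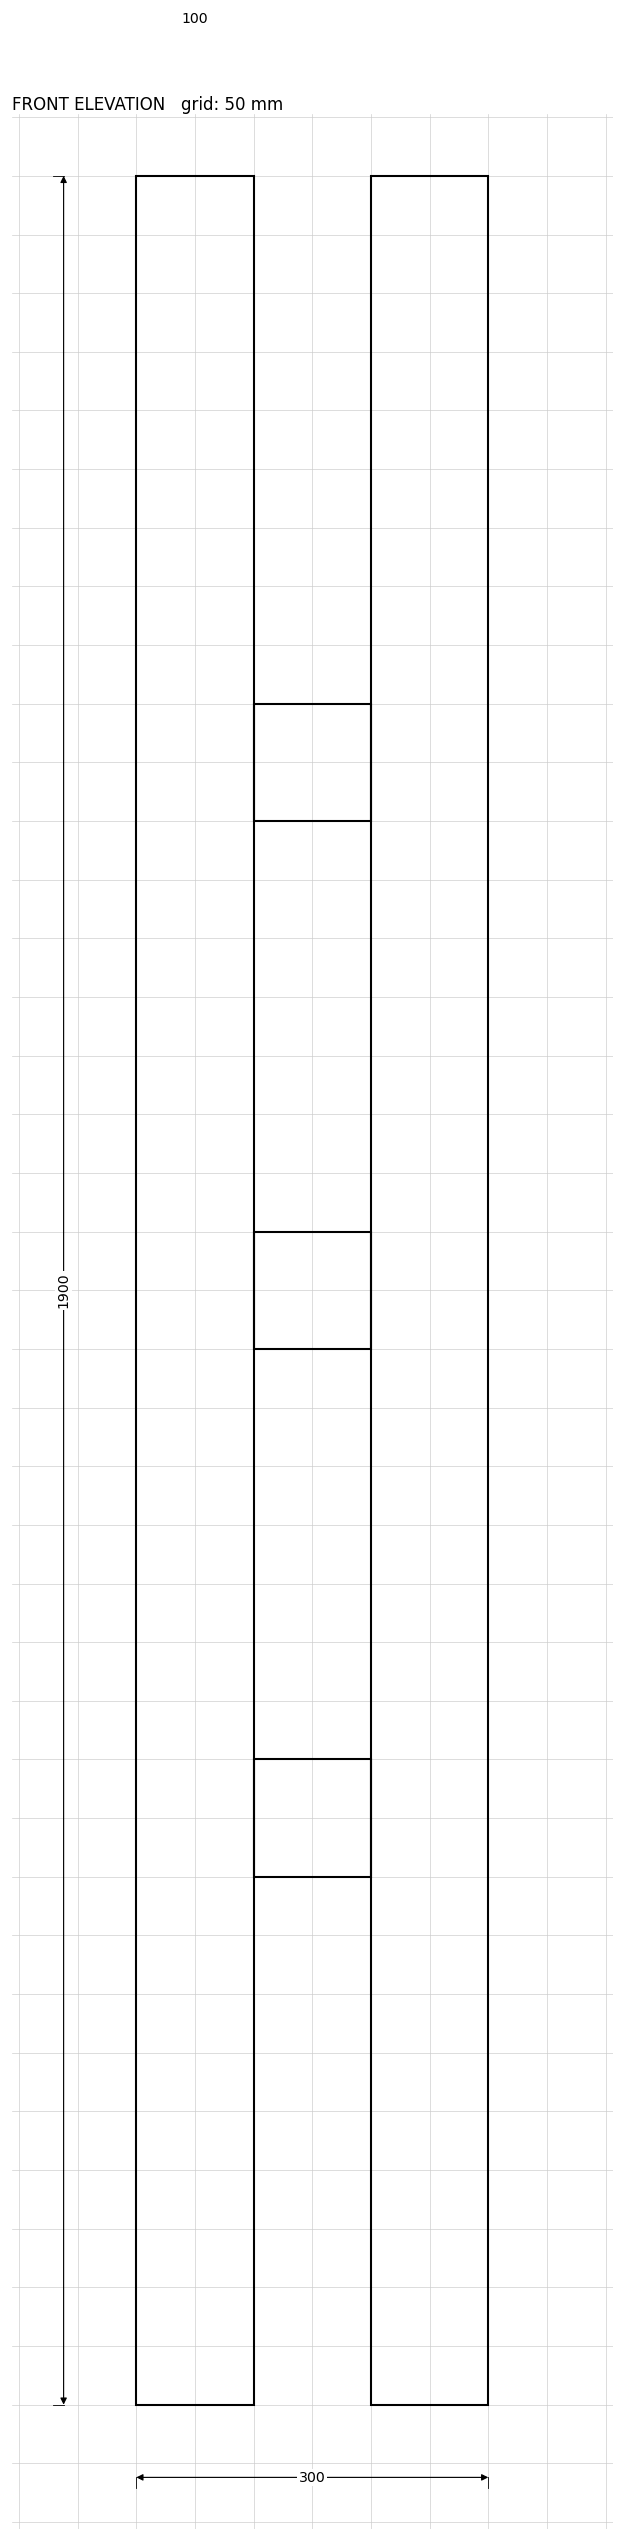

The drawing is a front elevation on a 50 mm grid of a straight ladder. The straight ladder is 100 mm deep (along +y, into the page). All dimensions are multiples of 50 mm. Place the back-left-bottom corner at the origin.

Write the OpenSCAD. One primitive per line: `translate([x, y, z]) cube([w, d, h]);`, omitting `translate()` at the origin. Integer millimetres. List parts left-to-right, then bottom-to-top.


cube([100, 100, 1900]);
translate([100, 0, 450]) cube([100, 100, 100]);
translate([100, 0, 900]) cube([100, 100, 100]);
translate([100, 0, 1350]) cube([100, 100, 100]);
translate([200, 0, 0]) cube([100, 100, 1900]);
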